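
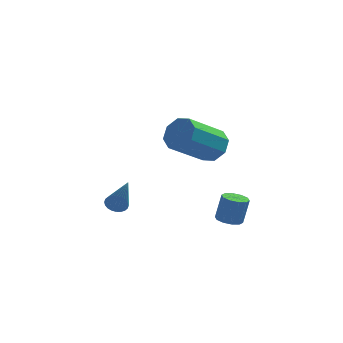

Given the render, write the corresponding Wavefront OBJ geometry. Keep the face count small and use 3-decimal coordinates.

v 1.672 1.798 1.648
v 2.075 2.096 2.297
v 0.73 1.199 3.542
v 0.328 0.902 2.892
v 1.627 2.485 2.093
v 0.282 1.588 3.338
v 1.206 2.472 1.629
v -0.139 1.576 2.873
v 1.057 2.064 1.175
v -0.287 1.168 2.42
v 1.27 1.501 0.998
v -0.075 0.604 2.243
v 1.718 1.112 1.202
v 0.373 0.215 2.447
v 2.139 1.124 1.667
v 0.794 0.228 2.911
v 2.287 1.532 2.12
v 0.943 0.636 3.365
v -2.234 3.607 -2.931
v -1.879 3.294 -3.147
v -1.726 3.033 -1.269
v -1.771 3.464 -3.121
v -1.734 3.656 -3.067
v -1.773 3.84 -2.991
v -1.882 3.989 -2.906
v -2.045 4.08 -2.825
v -2.236 4.098 -2.761
v -2.427 4.042 -2.722
v -2.589 3.919 -2.715
v -2.696 3.749 -2.741
v -2.733 3.558 -2.795
v -2.694 3.373 -2.871
v -2.585 3.225 -2.956
v -2.423 3.134 -3.036
v -2.232 3.116 -3.101
v -2.041 3.172 -3.14
v 2.349 1.875 -2.757
v 2.91 1.768 -2.861
v 3.171 2.018 -1.707
v 2.611 2.125 -1.603
v 2.85 2.116 -2.923
v 3.111 2.366 -1.768
v 2.599 2.372 -2.922
v 2.86 2.622 -1.767
v 2.252 2.438 -2.857
v 2.514 2.688 -1.703
v 1.943 2.289 -2.755
v 2.204 2.539 -1.6
v 1.789 1.982 -2.653
v 2.05 2.232 -1.499
v 1.849 1.634 -2.592
v 2.11 1.884 -1.437
v 2.1 1.378 -2.593
v 2.361 1.628 -1.438
v 2.446 1.312 -2.657
v 2.708 1.562 -1.503
v 2.756 1.461 -2.76
v 3.017 1.711 -1.605
f 2 1 5
f 2 5 3
f 3 5 6
f 3 6 4
f 5 1 7
f 5 7 6
f 6 7 8
f 6 8 4
f 7 1 9
f 7 9 8
f 8 9 10
f 8 10 4
f 9 1 11
f 9 11 10
f 10 11 12
f 10 12 4
f 11 1 13
f 11 13 12
f 12 13 14
f 12 14 4
f 13 1 15
f 13 15 14
f 14 15 16
f 14 16 4
f 15 1 17
f 15 17 16
f 16 17 18
f 16 18 4
f 17 1 2
f 17 2 18
f 18 2 3
f 18 3 4
f 20 19 22
f 20 22 21
f 22 19 23
f 22 23 21
f 23 19 24
f 23 24 21
f 24 19 25
f 24 25 21
f 25 19 26
f 25 26 21
f 26 19 27
f 26 27 21
f 27 19 28
f 27 28 21
f 28 19 29
f 28 29 21
f 29 19 30
f 29 30 21
f 30 19 31
f 30 31 21
f 31 19 32
f 31 32 21
f 32 19 33
f 32 33 21
f 33 19 34
f 33 34 21
f 34 19 35
f 34 35 21
f 35 19 36
f 35 36 21
f 36 19 20
f 36 20 21
f 38 37 41
f 38 41 39
f 39 41 42
f 39 42 40
f 41 37 43
f 41 43 42
f 42 43 44
f 42 44 40
f 43 37 45
f 43 45 44
f 44 45 46
f 44 46 40
f 45 37 47
f 45 47 46
f 46 47 48
f 46 48 40
f 47 37 49
f 47 49 48
f 48 49 50
f 48 50 40
f 49 37 51
f 49 51 50
f 50 51 52
f 50 52 40
f 51 37 53
f 51 53 52
f 52 53 54
f 52 54 40
f 53 37 55
f 53 55 54
f 54 55 56
f 54 56 40
f 55 37 57
f 55 57 56
f 56 57 58
f 56 58 40
f 57 37 38
f 57 38 58
f 58 38 39
f 58 39 40



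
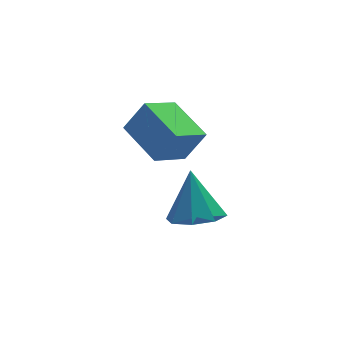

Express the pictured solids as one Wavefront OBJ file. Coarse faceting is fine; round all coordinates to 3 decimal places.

v -1.619 -0.361 -0.462
v -2.849 -0.869 0.312
v -2.057 1.298 -0.069
v -3.287 0.79 0.705
v -0.913 -0.43 0.615
v -2.143 -0.938 1.389
v -1.351 1.229 1.008
v -2.581 0.721 1.782
v -1.431 -0.939 -3.12
v -0.472 -0.71 -3.339
v -1.289 -0.001 -1.52
v -0.971 -0.182 -3.605
v -1.739 -0.098 -3.586
v -2.326 -0.507 -3.294
v -2.389 -1.169 -2.9
v -1.891 -1.697 -2.635
v -1.122 -1.781 -2.653
v -0.535 -1.372 -2.945
f 2 4 1
f 5 2 1
f 1 4 3
f 3 5 1
f 2 8 4
f 6 2 5
f 6 8 2
f 4 8 3
f 7 5 3
f 3 8 7
f 7 6 5
f 8 6 7
f 10 9 12
f 10 12 11
f 12 9 13
f 12 13 11
f 13 9 14
f 13 14 11
f 14 9 15
f 14 15 11
f 15 9 16
f 15 16 11
f 16 9 17
f 16 17 11
f 17 9 18
f 17 18 11
f 18 9 10
f 18 10 11



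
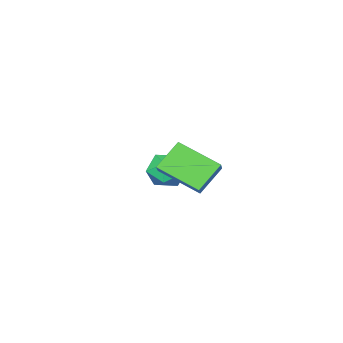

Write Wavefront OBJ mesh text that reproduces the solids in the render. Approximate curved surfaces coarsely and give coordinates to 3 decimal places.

v -0.358 -0.108 -2.886
v 0.014 -0.684 -3.373
v -1.494 -0.216 -3.627
v -1.122 -0.792 -4.114
v -1.313 -0.977 -3.317
v -0.611 -0.91 -2.858
v -0.869 0.01 -4.142
v -0.167 0.077 -3.683
v -0.301 -0.611 -4.149
v -0.576 -1.22 -3.639
v -0.904 0.32 -3.361
v -1.179 -0.289 -2.851
v 0.551 3.943 -1.022
v 1.178 2.547 -0.33
v 1.033 4.438 -0.461
v 1.66 3.041 0.231
v 1.5 3.959 -1.851
v 2.127 2.562 -1.159
v 1.982 4.453 -1.29
v 2.609 3.057 -0.598
f 1 12 6
f 1 6 2
f 1 2 8
f 1 8 11
f 1 11 12
f 2 6 10
f 6 12 5
f 12 11 3
f 11 8 7
f 8 2 9
f 4 10 5
f 4 5 3
f 4 3 7
f 4 7 9
f 4 9 10
f 5 10 6
f 3 5 12
f 7 3 11
f 9 7 8
f 10 9 2
f 14 16 13
f 17 14 13
f 13 16 15
f 15 17 13
f 14 20 16
f 18 14 17
f 18 20 14
f 16 20 15
f 19 17 15
f 15 20 19
f 19 18 17
f 20 18 19



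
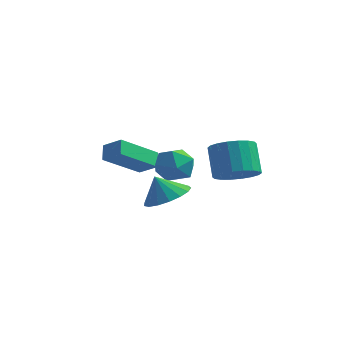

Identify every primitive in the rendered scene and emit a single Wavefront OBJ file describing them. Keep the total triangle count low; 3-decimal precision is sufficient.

v -3.832 1.087 -1.351
v -4.689 -0.563 -0.177
v -4.106 1.643 -0.77
v -4.963 -0.007 0.405
v -2.917 0.987 -0.825
v -3.774 -0.663 0.35
v -3.191 1.543 -0.243
v -4.048 -0.107 0.931
v 0.971 0.525 -0.406
v 1.586 1.309 -0.569
v 1.004 2.04 0.742
v 0.389 1.255 0.906
v 1.216 1.423 -0.797
v 0.633 2.153 0.514
v 0.797 1.359 -0.948
v 0.215 2.089 0.363
v 0.413 1.13 -0.991
v -0.17 1.86 0.32
v 0.139 0.781 -0.918
v -0.443 1.511 0.393
v 0.03 0.381 -0.743
v -0.552 1.111 0.568
v 0.108 0.01 -0.502
v -0.475 0.74 0.809
v 0.356 -0.26 -0.242
v -0.226 0.471 1.069
v 0.727 -0.373 -0.014
v 0.144 0.357 1.297
v 1.145 -0.309 0.137
v 0.563 0.421 1.448
v 1.53 -0.08 0.18
v 0.947 0.65 1.491
v 1.803 0.269 0.107
v 1.221 0.999 1.418
v 1.912 0.669 -0.068
v 1.33 1.399 1.243
v 1.835 1.04 -0.309
v 1.252 1.77 1.002
v -2.531 1.557 -0.673
v -2.009 1.469 0.174
v -2.031 0.091 -1.134
v -1.509 0.003 -0.287
v -2.507 -0.006 -0.262
v -2.817 0.9 0.024
v -1.223 0.66 -0.984
v -1.533 1.566 -0.698
v -1.201 0.914 -0.018
v -1.994 0.503 0.428
v -2.046 1.057 -1.388
v -2.839 0.646 -0.942
v -1.343 -1.182 -1.402
v -0.777 -2.076 -1.243
v -1.857 -1.318 -0.338
v -0.479 -1.707 -1.052
v -0.378 -1.217 -0.94
v -0.499 -0.719 -0.935
v -0.812 -0.328 -1.036
v -1.248 -0.131 -1.221
v -1.705 -0.176 -1.448
v -2.079 -0.451 -1.664
v -2.284 -0.893 -1.821
v -2.274 -1.402 -1.881
v -2.05 -1.86 -1.831
v -1.665 -2.163 -1.684
v -1.205 -2.241 -1.471
f 2 4 1
f 5 2 1
f 1 4 3
f 3 5 1
f 2 8 4
f 6 2 5
f 6 8 2
f 4 8 3
f 7 5 3
f 3 8 7
f 7 6 5
f 8 6 7
f 10 9 13
f 10 13 11
f 11 13 14
f 11 14 12
f 13 9 15
f 13 15 14
f 14 15 16
f 14 16 12
f 15 9 17
f 15 17 16
f 16 17 18
f 16 18 12
f 17 9 19
f 17 19 18
f 18 19 20
f 18 20 12
f 19 9 21
f 19 21 20
f 20 21 22
f 20 22 12
f 21 9 23
f 21 23 22
f 22 23 24
f 22 24 12
f 23 9 25
f 23 25 24
f 24 25 26
f 24 26 12
f 25 9 27
f 25 27 26
f 26 27 28
f 26 28 12
f 27 9 29
f 27 29 28
f 28 29 30
f 28 30 12
f 29 9 31
f 29 31 30
f 30 31 32
f 30 32 12
f 31 9 33
f 31 33 32
f 32 33 34
f 32 34 12
f 33 9 35
f 33 35 34
f 34 35 36
f 34 36 12
f 35 9 37
f 35 37 36
f 36 37 38
f 36 38 12
f 37 9 10
f 37 10 38
f 38 10 11
f 38 11 12
f 39 50 44
f 39 44 40
f 39 40 46
f 39 46 49
f 39 49 50
f 40 44 48
f 44 50 43
f 50 49 41
f 49 46 45
f 46 40 47
f 42 48 43
f 42 43 41
f 42 41 45
f 42 45 47
f 42 47 48
f 43 48 44
f 41 43 50
f 45 41 49
f 47 45 46
f 48 47 40
f 52 51 54
f 52 54 53
f 54 51 55
f 54 55 53
f 55 51 56
f 55 56 53
f 56 51 57
f 56 57 53
f 57 51 58
f 57 58 53
f 58 51 59
f 58 59 53
f 59 51 60
f 59 60 53
f 60 51 61
f 60 61 53
f 61 51 62
f 61 62 53
f 62 51 63
f 62 63 53
f 63 51 64
f 63 64 53
f 64 51 65
f 64 65 53
f 65 51 52
f 65 52 53



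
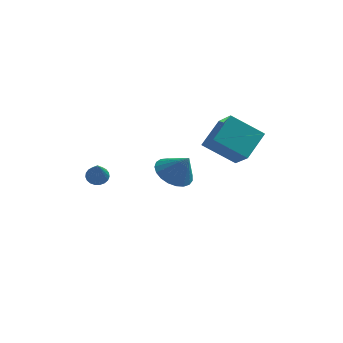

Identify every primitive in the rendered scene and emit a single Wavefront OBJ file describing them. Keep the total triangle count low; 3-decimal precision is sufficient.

v 0.86 2.896 -0.841
v 1.477 1.934 0.019
v 1.464 4.095 0.066
v 2.081 3.133 0.926
v 2.339 2.927 -1.866
v 2.956 1.965 -1.006
v 2.943 4.126 -0.959
v 3.56 3.164 -0.099
v -0.394 3.288 -2.845
v 0.125 2.654 -3.345
v 0.314 2.992 -1.735
v 0.336 2.989 -3.391
v 0.422 3.376 -3.343
v 0.366 3.747 -3.208
v 0.179 4.04 -3.011
v -0.107 4.202 -2.785
v -0.443 4.206 -2.569
v -0.771 4.051 -2.402
v -1.033 3.765 -2.31
v -1.185 3.396 -2.312
v -1.2 3.008 -2.405
v -1.076 2.668 -2.575
v -0.834 2.436 -2.791
v -0.516 2.351 -3.017
v -0.177 2.428 -3.213
v -3.012 -0.735 -1.075
v -2.676 -0.952 -1.375
v -2.708 -2.265 0.375
v -2.557 -0.823 -1.264
v -2.517 -0.679 -1.12
v -2.562 -0.544 -0.968
v -2.685 -0.442 -0.834
v -2.864 -0.391 -0.743
v -3.069 -0.399 -0.708
v -3.264 -0.465 -0.737
v -3.415 -0.578 -0.825
v -3.497 -0.718 -0.955
v -3.495 -0.86 -1.107
v -3.409 -0.981 -1.252
v -3.254 -1.059 -1.367
v -3.058 -1.082 -1.432
v -2.853 -1.044 -1.434
f 2 4 1
f 5 2 1
f 1 4 3
f 3 5 1
f 2 8 4
f 6 2 5
f 6 8 2
f 4 8 3
f 7 5 3
f 3 8 7
f 7 6 5
f 8 6 7
f 10 9 12
f 10 12 11
f 12 9 13
f 12 13 11
f 13 9 14
f 13 14 11
f 14 9 15
f 14 15 11
f 15 9 16
f 15 16 11
f 16 9 17
f 16 17 11
f 17 9 18
f 17 18 11
f 18 9 19
f 18 19 11
f 19 9 20
f 19 20 11
f 20 9 21
f 20 21 11
f 21 9 22
f 21 22 11
f 22 9 23
f 22 23 11
f 23 9 24
f 23 24 11
f 24 9 25
f 24 25 11
f 25 9 10
f 25 10 11
f 27 26 29
f 27 29 28
f 29 26 30
f 29 30 28
f 30 26 31
f 30 31 28
f 31 26 32
f 31 32 28
f 32 26 33
f 32 33 28
f 33 26 34
f 33 34 28
f 34 26 35
f 34 35 28
f 35 26 36
f 35 36 28
f 36 26 37
f 36 37 28
f 37 26 38
f 37 38 28
f 38 26 39
f 38 39 28
f 39 26 40
f 39 40 28
f 40 26 41
f 40 41 28
f 41 26 42
f 41 42 28
f 42 26 27
f 42 27 28



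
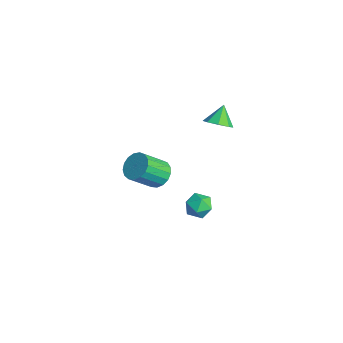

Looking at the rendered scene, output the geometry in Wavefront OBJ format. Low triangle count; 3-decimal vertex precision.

v -0.455 -0.61 2.176
v 0.023 -0.816 2.598
v -0.925 -0.13 2.944
v 0.133 -0.364 2.383
v -0.101 -0.056 2.046
v -0.543 -0.073 1.786
v -0.933 -0.404 1.755
v -1.043 -0.856 1.97
v -0.809 -1.164 2.307
v -0.367 -1.148 2.567
v -1.441 -0.952 -3.817
v -0.803 -0.734 -4.055
v -0.937 -1.846 -3.285
v -0.299 -1.628 -3.523
v -0.646 -1.245 -3.03
v -0.958 -0.692 -3.359
v -0.782 -1.888 -3.981
v -1.094 -1.335 -4.31
v -0.396 -1.313 -4.157
v -0.312 -0.915 -3.569
v -1.428 -1.665 -3.771
v -1.344 -1.267 -3.183
v -1.5 -2.946 -1.335
v -0.932 -3.238 -1.688
v -0.851 -4.325 -0.657
v -1.42 -4.034 -0.305
v -0.785 -3.014 -1.463
v -0.704 -4.102 -0.433
v -0.802 -2.775 -1.209
v -0.721 -3.862 -0.179
v -0.979 -2.575 -0.984
v -0.898 -3.662 0.046
v -1.276 -2.46 -0.839
v -1.195 -3.547 0.191
v -1.624 -2.456 -0.808
v -1.543 -3.543 0.222
v -1.944 -2.565 -0.898
v -1.863 -3.652 0.132
v -2.162 -2.761 -1.088
v -2.081 -3.848 -0.057
v -2.229 -3 -1.334
v -2.148 -4.087 -0.304
v -2.128 -3.226 -1.581
v -2.047 -4.313 -0.55
v -1.885 -3.388 -1.771
v -1.804 -4.475 -0.741
v -1.553 -3.449 -1.862
v -1.472 -4.536 -0.831
v -1.209 -3.395 -1.832
v -1.128 -4.482 -0.801
f 2 1 4
f 2 4 3
f 4 1 5
f 4 5 3
f 5 1 6
f 5 6 3
f 6 1 7
f 6 7 3
f 7 1 8
f 7 8 3
f 8 1 9
f 8 9 3
f 9 1 10
f 9 10 3
f 10 1 2
f 10 2 3
f 11 22 16
f 11 16 12
f 11 12 18
f 11 18 21
f 11 21 22
f 12 16 20
f 16 22 15
f 22 21 13
f 21 18 17
f 18 12 19
f 14 20 15
f 14 15 13
f 14 13 17
f 14 17 19
f 14 19 20
f 15 20 16
f 13 15 22
f 17 13 21
f 19 17 18
f 20 19 12
f 24 23 27
f 24 27 25
f 25 27 28
f 25 28 26
f 27 23 29
f 27 29 28
f 28 29 30
f 28 30 26
f 29 23 31
f 29 31 30
f 30 31 32
f 30 32 26
f 31 23 33
f 31 33 32
f 32 33 34
f 32 34 26
f 33 23 35
f 33 35 34
f 34 35 36
f 34 36 26
f 35 23 37
f 35 37 36
f 36 37 38
f 36 38 26
f 37 23 39
f 37 39 38
f 38 39 40
f 38 40 26
f 39 23 41
f 39 41 40
f 40 41 42
f 40 42 26
f 41 23 43
f 41 43 42
f 42 43 44
f 42 44 26
f 43 23 45
f 43 45 44
f 44 45 46
f 44 46 26
f 45 23 47
f 45 47 46
f 46 47 48
f 46 48 26
f 47 23 49
f 47 49 48
f 48 49 50
f 48 50 26
f 49 23 24
f 49 24 50
f 50 24 25
f 50 25 26



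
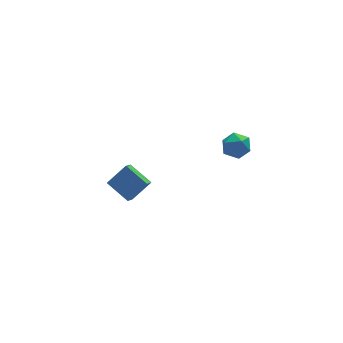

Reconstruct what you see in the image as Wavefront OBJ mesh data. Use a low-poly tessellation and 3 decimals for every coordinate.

v 1.863 -1.305 3.4
v 2.36 -1.49 4.012
v 2.34 -2.31 2.708
v 2.837 -2.495 3.32
v 2.039 -2.603 3.4
v 1.744 -1.982 3.828
v 2.956 -1.818 2.892
v 2.661 -1.197 3.32
v 3.036 -1.807 3.698
v 2.469 -2.292 4.012
v 2.231 -1.508 2.708
v 1.664 -1.993 3.022
v -1.84 2.406 -3.81
v -2.576 3.59 -3.156
v -1.418 2.963 -4.344
v -2.155 4.147 -3.691
v -0.765 2.533 -2.829
v -1.502 3.717 -2.176
v -0.344 3.09 -3.364
v -1.08 4.274 -2.71
f 1 12 6
f 1 6 2
f 1 2 8
f 1 8 11
f 1 11 12
f 2 6 10
f 6 12 5
f 12 11 3
f 11 8 7
f 8 2 9
f 4 10 5
f 4 5 3
f 4 3 7
f 4 7 9
f 4 9 10
f 5 10 6
f 3 5 12
f 7 3 11
f 9 7 8
f 10 9 2
f 14 16 13
f 17 14 13
f 13 16 15
f 15 17 13
f 14 20 16
f 18 14 17
f 18 20 14
f 16 20 15
f 19 17 15
f 15 20 19
f 19 18 17
f 20 18 19



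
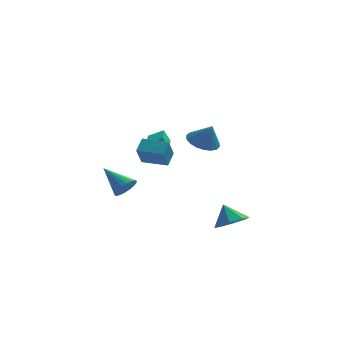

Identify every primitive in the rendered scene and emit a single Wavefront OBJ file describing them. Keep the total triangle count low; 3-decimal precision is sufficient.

v 1.02 0.536 0.032
v 1.973 0.43 -0.371
v 1.54 0.224 1.348
v 1.958 0.879 -0.258
v 1.757 1.259 -0.089
v 1.41 1.497 0.105
v 0.986 1.544 0.284
v 0.568 1.392 0.413
v 0.24 1.07 0.466
v 0.066 0.642 0.434
v 0.081 0.194 0.321
v 0.282 -0.187 0.152
v 0.629 -0.425 -0.042
v 1.053 -0.472 -0.221
v 1.471 -0.32 -0.35
v 1.799 0.002 -0.403
v -3.313 -2.807 -2.175
v -2.705 -2.494 -1.76
v -4.587 -1.753 -1.105
v -2.742 -2.265 -2.03
v -2.893 -2.143 -2.329
v -3.127 -2.153 -2.597
v -3.397 -2.293 -2.782
v -3.651 -2.534 -2.847
v -3.838 -2.829 -2.778
v -3.92 -3.12 -2.59
v -3.883 -3.349 -2.32
v -3.732 -3.471 -2.021
v -3.499 -3.461 -1.753
v -3.228 -3.321 -1.568
v -2.974 -3.08 -1.503
v -2.788 -2.785 -1.572
v 2.578 -3.785 -4.418
v 3.145 -4.407 -3.791
v 2.102 -3.115 -3.322
v 3.548 -3.75 -4.017
v 3.383 -3.113 -4.479
v 2.746 -2.869 -4.904
v 2.011 -3.162 -5.045
v 1.608 -3.82 -4.819
v 1.774 -4.457 -4.357
v 2.41 -4.7 -3.932
v -2.449 -1.69 -0.635
v -2.724 -2.451 0.592
v -2.134 -0.871 -0.057
v -2.41 -1.632 1.17
v -0.97 -2.248 -0.65
v -1.246 -3.009 0.577
v -0.656 -1.429 -0.072
v -0.931 -2.19 1.155
v -1.844 3.028 -2.097
v -2.238 3.105 -1.291
v -1.797 4.802 -2.244
v -2.191 4.879 -1.438
v -0.909 3.041 -1.642
v -1.303 3.118 -0.836
v -0.862 4.815 -1.789
v -1.256 4.892 -0.983
f 2 1 4
f 2 4 3
f 4 1 5
f 4 5 3
f 5 1 6
f 5 6 3
f 6 1 7
f 6 7 3
f 7 1 8
f 7 8 3
f 8 1 9
f 8 9 3
f 9 1 10
f 9 10 3
f 10 1 11
f 10 11 3
f 11 1 12
f 11 12 3
f 12 1 13
f 12 13 3
f 13 1 14
f 13 14 3
f 14 1 15
f 14 15 3
f 15 1 16
f 15 16 3
f 16 1 2
f 16 2 3
f 18 17 20
f 18 20 19
f 20 17 21
f 20 21 19
f 21 17 22
f 21 22 19
f 22 17 23
f 22 23 19
f 23 17 24
f 23 24 19
f 24 17 25
f 24 25 19
f 25 17 26
f 25 26 19
f 26 17 27
f 26 27 19
f 27 17 28
f 27 28 19
f 28 17 29
f 28 29 19
f 29 17 30
f 29 30 19
f 30 17 31
f 30 31 19
f 31 17 32
f 31 32 19
f 32 17 18
f 32 18 19
f 34 33 36
f 34 36 35
f 36 33 37
f 36 37 35
f 37 33 38
f 37 38 35
f 38 33 39
f 38 39 35
f 39 33 40
f 39 40 35
f 40 33 41
f 40 41 35
f 41 33 42
f 41 42 35
f 42 33 34
f 42 34 35
f 44 46 43
f 47 44 43
f 43 46 45
f 45 47 43
f 44 50 46
f 48 44 47
f 48 50 44
f 46 50 45
f 49 47 45
f 45 50 49
f 49 48 47
f 50 48 49
f 52 54 51
f 55 52 51
f 51 54 53
f 53 55 51
f 52 58 54
f 56 52 55
f 56 58 52
f 54 58 53
f 57 55 53
f 53 58 57
f 57 56 55
f 58 56 57



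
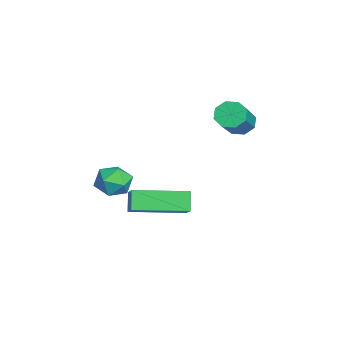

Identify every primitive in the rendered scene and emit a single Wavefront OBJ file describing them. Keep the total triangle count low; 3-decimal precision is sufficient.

v -3.207 -1.564 -3.309
v -2.778 -1.66 -2.654
v -4.022 -2.46 -2.906
v -3.593 -2.556 -2.251
v -3.999 -1.889 -2.362
v -3.495 -1.335 -2.611
v -3.305 -2.785 -2.949
v -2.801 -2.231 -3.198
v -2.838 -2.414 -2.432
v -3.267 -1.861 -2.069
v -3.533 -2.259 -3.491
v -3.962 -1.706 -3.128
v 0.498 -1.543 -1.084
v 1.34 -1.425 -0.486
v 0.351 0.453 -1.271
v 1.194 0.571 -0.673
v 0.986 -1.571 -1.767
v 1.829 -1.453 -1.169
v 0.84 0.425 -1.954
v 1.682 0.543 -1.356
v -3.099 2.505 0.408
v -2.696 2.657 -0.037
v -1.337 2.227 1.046
v -1.741 2.075 1.492
v -2.803 3.024 0.243
v -1.445 2.594 1.327
v -3.084 3.088 0.621
v -1.725 2.657 1.704
v -3.374 2.81 0.874
v -2.015 2.379 1.957
v -3.503 2.353 0.854
v -2.144 1.923 1.937
v -3.395 1.986 0.573
v -2.037 1.556 1.657
v -3.115 1.923 0.196
v -1.756 1.492 1.279
v -2.825 2.201 -0.057
v -1.466 1.77 1.026
f 1 12 6
f 1 6 2
f 1 2 8
f 1 8 11
f 1 11 12
f 2 6 10
f 6 12 5
f 12 11 3
f 11 8 7
f 8 2 9
f 4 10 5
f 4 5 3
f 4 3 7
f 4 7 9
f 4 9 10
f 5 10 6
f 3 5 12
f 7 3 11
f 9 7 8
f 10 9 2
f 14 16 13
f 17 14 13
f 13 16 15
f 15 17 13
f 14 20 16
f 18 14 17
f 18 20 14
f 16 20 15
f 19 17 15
f 15 20 19
f 19 18 17
f 20 18 19
f 22 21 25
f 22 25 23
f 23 25 26
f 23 26 24
f 25 21 27
f 25 27 26
f 26 27 28
f 26 28 24
f 27 21 29
f 27 29 28
f 28 29 30
f 28 30 24
f 29 21 31
f 29 31 30
f 30 31 32
f 30 32 24
f 31 21 33
f 31 33 32
f 32 33 34
f 32 34 24
f 33 21 35
f 33 35 34
f 34 35 36
f 34 36 24
f 35 21 37
f 35 37 36
f 36 37 38
f 36 38 24
f 37 21 22
f 37 22 38
f 38 22 23
f 38 23 24



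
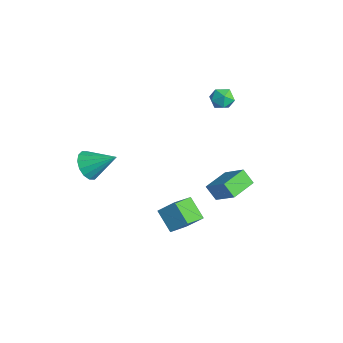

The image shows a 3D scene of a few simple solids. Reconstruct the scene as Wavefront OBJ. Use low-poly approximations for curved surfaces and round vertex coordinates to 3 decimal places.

v 3.587 -2.703 -1.557
v 2.36 -2.932 -0.638
v 2.862 -1.405 -2.201
v 1.635 -1.634 -1.281
v 4.145 -1.926 -0.619
v 2.918 -2.155 0.301
v 3.42 -0.628 -1.262
v 2.193 -0.857 -0.343
v -2.005 3.636 3.727
v -1.254 3.431 3.987
v -2.386 2.369 3.833
v -1.635 2.164 4.093
v -2.125 2.617 4.57
v -1.889 3.4 4.505
v -1.751 2.4 3.315
v -1.515 3.183 3.25
v -1.097 2.667 3.732
v -1.328 2.802 4.508
v -2.312 2.998 3.312
v -2.543 3.133 4.088
v -0.529 1.996 -3.995
v -1.148 1.629 -3.15
v -1.228 3.559 -3.828
v -1.847 3.191 -2.983
v 0.867 2.489 -2.757
v 0.248 2.121 -1.912
v 0.168 4.051 -2.59
v -0.451 3.684 -1.745
v -3.702 -4.613 -0.983
v -3.373 -4.147 -1.853
v -2.678 -3.267 0.123
v -3.834 -3.899 -1.728
v -4.259 -3.842 -1.404
v -4.536 -3.991 -0.967
v -4.589 -4.307 -0.534
v -4.404 -4.705 -0.221
v -4.031 -5.078 -0.113
v -3.57 -5.326 -0.238
v -3.144 -5.383 -0.562
v -2.868 -5.234 -1
v -2.815 -4.918 -1.432
v -3 -4.52 -1.745
f 2 4 1
f 5 2 1
f 1 4 3
f 3 5 1
f 2 8 4
f 6 2 5
f 6 8 2
f 4 8 3
f 7 5 3
f 3 8 7
f 7 6 5
f 8 6 7
f 9 20 14
f 9 14 10
f 9 10 16
f 9 16 19
f 9 19 20
f 10 14 18
f 14 20 13
f 20 19 11
f 19 16 15
f 16 10 17
f 12 18 13
f 12 13 11
f 12 11 15
f 12 15 17
f 12 17 18
f 13 18 14
f 11 13 20
f 15 11 19
f 17 15 16
f 18 17 10
f 22 24 21
f 25 22 21
f 21 24 23
f 23 25 21
f 22 28 24
f 26 22 25
f 26 28 22
f 24 28 23
f 27 25 23
f 23 28 27
f 27 26 25
f 28 26 27
f 30 29 32
f 30 32 31
f 32 29 33
f 32 33 31
f 33 29 34
f 33 34 31
f 34 29 35
f 34 35 31
f 35 29 36
f 35 36 31
f 36 29 37
f 36 37 31
f 37 29 38
f 37 38 31
f 38 29 39
f 38 39 31
f 39 29 40
f 39 40 31
f 40 29 41
f 40 41 31
f 41 29 42
f 41 42 31
f 42 29 30
f 42 30 31



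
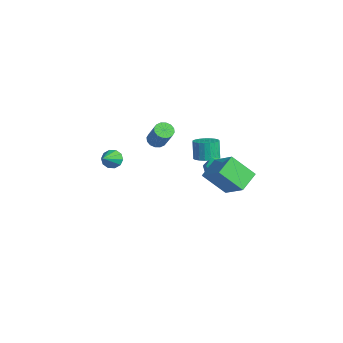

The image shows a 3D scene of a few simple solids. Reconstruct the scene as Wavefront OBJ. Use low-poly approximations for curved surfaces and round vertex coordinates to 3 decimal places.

v -2.316 -3.322 -1.541
v -1.712 -3.003 -1.826
v -1.304 -4.378 -0.579
v -1.828 -2.772 -1.449
v -2.131 -2.751 -1.107
v -2.505 -2.948 -0.931
v -2.806 -3.287 -0.987
v -2.92 -3.64 -1.255
v -2.803 -3.871 -1.632
v -2.5 -3.893 -1.974
v -2.126 -3.696 -2.151
v -1.825 -3.356 -2.094
v -4.427 0.741 -2.081
v -3.869 0.739 -2.486
v -2.735 0.777 -0.925
v -3.293 0.779 -0.519
v -3.946 1.084 -2.438
v -2.813 1.122 -0.877
v -4.153 1.337 -2.294
v -3.019 1.375 -0.733
v -4.433 1.431 -2.093
v -3.299 1.469 -0.532
v -4.711 1.34 -1.889
v -3.578 1.378 -0.327
v -4.914 1.088 -1.736
v -3.78 1.126 -0.174
v -4.985 0.743 -1.675
v -3.851 0.781 -0.114
v -4.907 0.398 -1.723
v -3.774 0.436 -0.162
v -4.701 0.145 -1.867
v -3.567 0.183 -0.306
v -4.421 0.051 -2.068
v -3.287 0.089 -0.507
v -4.142 0.142 -2.273
v -3.009 0.18 -0.711
v -3.94 0.394 -2.426
v -2.806 0.432 -0.864
v 2.365 1.618 -0.177
v 4.048 1.947 1.052
v 3.178 2.858 -1.622
v 4.861 3.187 -0.392
v 3.079 0.393 -0.828
v 4.762 0.722 0.402
v 3.892 1.633 -2.272
v 5.575 1.962 -1.043
v -1.816 3.743 -3.481
v -1.081 4.146 -2.976
v -0.839 2.614 -4.004
v -0.104 3.017 -3.499
v -0.842 2.583 -3.026
v -1.446 3.28 -2.703
v -0.474 3.48 -4.277
v -1.078 4.177 -3.954
v -0.252 3.983 -3.468
v -0.479 3.428 -2.695
v -1.441 3.332 -4.285
v -1.668 2.777 -3.512
v -2.034 3.219 -3.13
v -1.344 2.762 -2.833
v -1.815 2.923 -1.492
v -2.506 3.381 -1.79
v -1.216 3.105 -2.829
v -1.687 3.266 -1.488
v -1.229 3.467 -2.877
v -1.7 3.628 -1.537
v -1.381 3.787 -2.969
v -1.853 3.948 -1.629
v -1.647 4.008 -3.089
v -2.118 4.17 -1.748
v -1.979 4.093 -3.216
v -2.45 4.255 -1.876
v -2.321 4.027 -3.328
v -2.792 4.189 -1.988
v -2.614 3.822 -3.406
v -3.085 3.983 -2.066
v -2.806 3.512 -3.437
v -3.277 3.673 -2.096
v -2.865 3.151 -3.414
v -3.336 3.313 -2.073
v -2.78 2.803 -3.342
v -3.251 2.964 -2.002
v -2.566 2.526 -3.234
v -3.037 2.687 -1.893
v -2.261 2.369 -3.108
v -2.732 2.531 -1.767
v -1.916 2.36 -2.985
v -2.387 2.521 -1.645
v -1.592 2.498 -2.888
v -2.063 2.66 -1.547
f 2 1 4
f 2 4 3
f 4 1 5
f 4 5 3
f 5 1 6
f 5 6 3
f 6 1 7
f 6 7 3
f 7 1 8
f 7 8 3
f 8 1 9
f 8 9 3
f 9 1 10
f 9 10 3
f 10 1 11
f 10 11 3
f 11 1 12
f 11 12 3
f 12 1 2
f 12 2 3
f 14 13 17
f 14 17 15
f 15 17 18
f 15 18 16
f 17 13 19
f 17 19 18
f 18 19 20
f 18 20 16
f 19 13 21
f 19 21 20
f 20 21 22
f 20 22 16
f 21 13 23
f 21 23 22
f 22 23 24
f 22 24 16
f 23 13 25
f 23 25 24
f 24 25 26
f 24 26 16
f 25 13 27
f 25 27 26
f 26 27 28
f 26 28 16
f 27 13 29
f 27 29 28
f 28 29 30
f 28 30 16
f 29 13 31
f 29 31 30
f 30 31 32
f 30 32 16
f 31 13 33
f 31 33 32
f 32 33 34
f 32 34 16
f 33 13 35
f 33 35 34
f 34 35 36
f 34 36 16
f 35 13 37
f 35 37 36
f 36 37 38
f 36 38 16
f 37 13 14
f 37 14 38
f 38 14 15
f 38 15 16
f 40 42 39
f 43 40 39
f 39 42 41
f 41 43 39
f 40 46 42
f 44 40 43
f 44 46 40
f 42 46 41
f 45 43 41
f 41 46 45
f 45 44 43
f 46 44 45
f 47 58 52
f 47 52 48
f 47 48 54
f 47 54 57
f 47 57 58
f 48 52 56
f 52 58 51
f 58 57 49
f 57 54 53
f 54 48 55
f 50 56 51
f 50 51 49
f 50 49 53
f 50 53 55
f 50 55 56
f 51 56 52
f 49 51 58
f 53 49 57
f 55 53 54
f 56 55 48
f 60 59 63
f 60 63 61
f 61 63 64
f 61 64 62
f 63 59 65
f 63 65 64
f 64 65 66
f 64 66 62
f 65 59 67
f 65 67 66
f 66 67 68
f 66 68 62
f 67 59 69
f 67 69 68
f 68 69 70
f 68 70 62
f 69 59 71
f 69 71 70
f 70 71 72
f 70 72 62
f 71 59 73
f 71 73 72
f 72 73 74
f 72 74 62
f 73 59 75
f 73 75 74
f 74 75 76
f 74 76 62
f 75 59 77
f 75 77 76
f 76 77 78
f 76 78 62
f 77 59 79
f 77 79 78
f 78 79 80
f 78 80 62
f 79 59 81
f 79 81 80
f 80 81 82
f 80 82 62
f 81 59 83
f 81 83 82
f 82 83 84
f 82 84 62
f 83 59 85
f 83 85 84
f 84 85 86
f 84 86 62
f 85 59 87
f 85 87 86
f 86 87 88
f 86 88 62
f 87 59 89
f 87 89 88
f 88 89 90
f 88 90 62
f 89 59 60
f 89 60 90
f 90 60 61
f 90 61 62



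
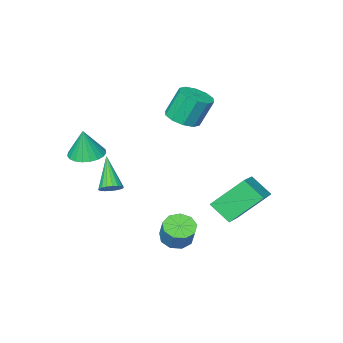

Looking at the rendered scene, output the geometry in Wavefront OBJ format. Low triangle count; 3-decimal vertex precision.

v 1.452 -3.182 1.698
v 2.33 -3.257 1.576
v 1.668 -3.138 3.222
v 2.283 -2.89 1.571
v 2.092 -2.574 1.589
v 1.79 -2.363 1.626
v 1.43 -2.293 1.675
v 1.074 -2.377 1.728
v 0.783 -2.601 1.776
v 0.607 -2.925 1.81
v 0.578 -3.294 1.825
v 0.7 -3.643 1.818
v 0.952 -3.913 1.79
v 1.29 -4.056 1.747
v 1.656 -4.049 1.694
v 1.987 -3.891 1.643
v 2.226 -3.611 1.601
v -3.894 1.109 -2.351
v -3.527 0.135 -1.507
v -5.207 1.915 -0.852
v -4.84 0.942 -0.007
v -2.72 2.018 -1.813
v -2.353 1.045 -0.968
v -4.033 2.825 -0.313
v -3.666 1.851 0.531
v -3.384 -2.458 2.839
v -2.872 -1.719 2.851
v -3.423 -1.362 4.354
v -3.936 -2.102 4.341
v -3.366 -1.581 2.637
v -3.918 -1.225 4.14
v -3.868 -1.779 2.5
v -4.42 -1.423 4.002
v -4.184 -2.236 2.492
v -4.736 -1.88 3.995
v -4.195 -2.778 2.617
v -4.747 -2.422 4.119
v -3.897 -3.198 2.826
v -4.448 -2.841 4.329
v -3.402 -3.335 3.04
v -3.954 -2.979 4.543
v -2.9 -3.137 3.178
v -3.452 -2.781 4.68
v -2.584 -2.68 3.185
v -3.136 -2.324 4.688
v -2.573 -2.138 3.061
v -3.125 -1.782 4.563
v 0.395 2.277 -1.52
v 0.993 2.623 -1.859
v 1.244 3.209 -0.819
v 0.645 2.863 -0.48
v 0.559 2.914 -1.919
v 0.809 3.501 -0.879
v 0.048 2.908 -1.792
v 0.298 3.494 -0.752
v -0.301 2.606 -1.538
v -0.051 3.192 -0.498
v -0.324 2.15 -1.276
v -0.074 2.737 -0.235
v -0.011 1.753 -1.127
v 0.239 2.34 -0.087
v 0.492 1.602 -1.163
v 0.742 2.188 -0.123
v 0.95 1.766 -1.365
v 1.2 2.352 -0.325
v 1.148 2.169 -1.64
v 1.398 2.756 -0.6
v 1.001 -1.922 -0.181
v 1.299 -2.357 -0.423
v 0.439 -3.098 1.241
v 1.473 -2.249 -0.265
v 1.553 -2.076 -0.091
v 1.524 -1.873 0.066
v 1.391 -1.679 0.173
v 1.181 -1.534 0.211
v 0.936 -1.465 0.17
v 0.703 -1.487 0.06
v 0.53 -1.595 -0.097
v 0.45 -1.767 -0.272
v 0.479 -1.97 -0.428
v 0.611 -2.164 -0.536
v 0.821 -2.31 -0.573
v 1.067 -2.378 -0.533
f 2 1 4
f 2 4 3
f 4 1 5
f 4 5 3
f 5 1 6
f 5 6 3
f 6 1 7
f 6 7 3
f 7 1 8
f 7 8 3
f 8 1 9
f 8 9 3
f 9 1 10
f 9 10 3
f 10 1 11
f 10 11 3
f 11 1 12
f 11 12 3
f 12 1 13
f 12 13 3
f 13 1 14
f 13 14 3
f 14 1 15
f 14 15 3
f 15 1 16
f 15 16 3
f 16 1 17
f 16 17 3
f 17 1 2
f 17 2 3
f 19 21 18
f 22 19 18
f 18 21 20
f 20 22 18
f 19 25 21
f 23 19 22
f 23 25 19
f 21 25 20
f 24 22 20
f 20 25 24
f 24 23 22
f 25 23 24
f 27 26 30
f 27 30 28
f 28 30 31
f 28 31 29
f 30 26 32
f 30 32 31
f 31 32 33
f 31 33 29
f 32 26 34
f 32 34 33
f 33 34 35
f 33 35 29
f 34 26 36
f 34 36 35
f 35 36 37
f 35 37 29
f 36 26 38
f 36 38 37
f 37 38 39
f 37 39 29
f 38 26 40
f 38 40 39
f 39 40 41
f 39 41 29
f 40 26 42
f 40 42 41
f 41 42 43
f 41 43 29
f 42 26 44
f 42 44 43
f 43 44 45
f 43 45 29
f 44 26 46
f 44 46 45
f 45 46 47
f 45 47 29
f 46 26 27
f 46 27 47
f 47 27 28
f 47 28 29
f 49 48 52
f 49 52 50
f 50 52 53
f 50 53 51
f 52 48 54
f 52 54 53
f 53 54 55
f 53 55 51
f 54 48 56
f 54 56 55
f 55 56 57
f 55 57 51
f 56 48 58
f 56 58 57
f 57 58 59
f 57 59 51
f 58 48 60
f 58 60 59
f 59 60 61
f 59 61 51
f 60 48 62
f 60 62 61
f 61 62 63
f 61 63 51
f 62 48 64
f 62 64 63
f 63 64 65
f 63 65 51
f 64 48 66
f 64 66 65
f 65 66 67
f 65 67 51
f 66 48 49
f 66 49 67
f 67 49 50
f 67 50 51
f 69 68 71
f 69 71 70
f 71 68 72
f 71 72 70
f 72 68 73
f 72 73 70
f 73 68 74
f 73 74 70
f 74 68 75
f 74 75 70
f 75 68 76
f 75 76 70
f 76 68 77
f 76 77 70
f 77 68 78
f 77 78 70
f 78 68 79
f 78 79 70
f 79 68 80
f 79 80 70
f 80 68 81
f 80 81 70
f 81 68 82
f 81 82 70
f 82 68 83
f 82 83 70
f 83 68 69
f 83 69 70



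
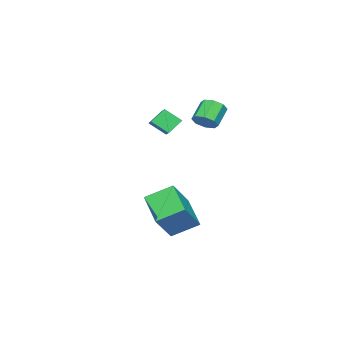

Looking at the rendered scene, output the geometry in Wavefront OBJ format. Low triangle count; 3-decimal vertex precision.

v 2.367 1.257 -3.987
v 1.681 2.464 -3.233
v 3.557 2.525 -4.933
v 2.872 3.732 -4.179
v 3.628 1.108 -2.601
v 2.943 2.315 -1.847
v 4.819 2.376 -3.547
v 4.133 3.583 -2.793
v 1.795 0.365 1.596
v 1.153 0.745 2.278
v 1.556 1.191 0.911
v 0.914 1.571 1.592
v 2.566 0.929 2.008
v 1.924 1.309 2.689
v 2.327 1.755 1.322
v 1.685 2.135 2.004
v 0.844 2.921 1.772
v 1.287 3.129 2.259
v 0.358 3.146 3.095
v -0.084 2.939 2.608
v 1.064 3.533 2.003
v 0.135 3.551 2.839
v 0.713 3.579 1.612
v -0.216 3.597 2.448
v 0.438 3.24 1.314
v -0.491 3.258 2.15
v 0.402 2.714 1.285
v -0.527 2.731 2.121
v 0.625 2.309 1.541
v -0.304 2.327 2.377
v 0.976 2.263 1.932
v 0.047 2.281 2.768
v 1.251 2.602 2.23
v 0.322 2.62 3.066
f 2 4 1
f 5 2 1
f 1 4 3
f 3 5 1
f 2 8 4
f 6 2 5
f 6 8 2
f 4 8 3
f 7 5 3
f 3 8 7
f 7 6 5
f 8 6 7
f 10 12 9
f 13 10 9
f 9 12 11
f 11 13 9
f 10 16 12
f 14 10 13
f 14 16 10
f 12 16 11
f 15 13 11
f 11 16 15
f 15 14 13
f 16 14 15
f 18 17 21
f 18 21 19
f 19 21 22
f 19 22 20
f 21 17 23
f 21 23 22
f 22 23 24
f 22 24 20
f 23 17 25
f 23 25 24
f 24 25 26
f 24 26 20
f 25 17 27
f 25 27 26
f 26 27 28
f 26 28 20
f 27 17 29
f 27 29 28
f 28 29 30
f 28 30 20
f 29 17 31
f 29 31 30
f 30 31 32
f 30 32 20
f 31 17 33
f 31 33 32
f 32 33 34
f 32 34 20
f 33 17 18
f 33 18 34
f 34 18 19
f 34 19 20



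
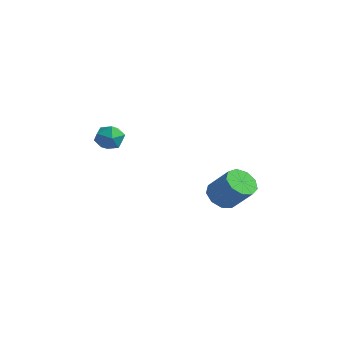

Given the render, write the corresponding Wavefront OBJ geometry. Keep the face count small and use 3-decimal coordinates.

v -4.13 -0.711 3.459
v -3.615 -0.437 4.122
v -3.325 -1.883 3.318
v -2.81 -1.609 3.981
v -3.64 -1.866 4.143
v -4.137 -1.141 4.23
v -2.803 -1.179 3.21
v -3.3 -0.454 3.297
v -2.795 -0.726 3.969
v -3.312 -1.151 4.545
v -3.628 -1.169 2.895
v -4.145 -1.594 3.471
v 2.262 0.927 0.76
v 2.811 0.337 0.296
v 4.027 0.462 1.576
v 3.478 1.053 2.04
v 2.936 0.935 0.119
v 4.152 1.06 1.399
v 2.746 1.53 0.242
v 3.962 1.655 1.522
v 2.329 1.842 0.607
v 3.545 1.967 1.887
v 1.881 1.727 1.044
v 3.097 1.852 2.324
v 1.611 1.238 1.348
v 2.828 1.363 2.628
v 1.646 0.603 1.377
v 2.862 0.728 2.657
v 1.969 0.12 1.117
v 3.185 0.245 2.397
v 2.429 0.015 0.69
v 3.645 0.14 1.97
f 1 12 6
f 1 6 2
f 1 2 8
f 1 8 11
f 1 11 12
f 2 6 10
f 6 12 5
f 12 11 3
f 11 8 7
f 8 2 9
f 4 10 5
f 4 5 3
f 4 3 7
f 4 7 9
f 4 9 10
f 5 10 6
f 3 5 12
f 7 3 11
f 9 7 8
f 10 9 2
f 14 13 17
f 14 17 15
f 15 17 18
f 15 18 16
f 17 13 19
f 17 19 18
f 18 19 20
f 18 20 16
f 19 13 21
f 19 21 20
f 20 21 22
f 20 22 16
f 21 13 23
f 21 23 22
f 22 23 24
f 22 24 16
f 23 13 25
f 23 25 24
f 24 25 26
f 24 26 16
f 25 13 27
f 25 27 26
f 26 27 28
f 26 28 16
f 27 13 29
f 27 29 28
f 28 29 30
f 28 30 16
f 29 13 31
f 29 31 30
f 30 31 32
f 30 32 16
f 31 13 14
f 31 14 32
f 32 14 15
f 32 15 16



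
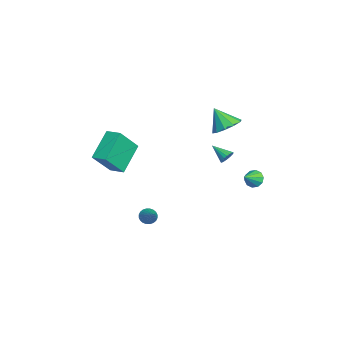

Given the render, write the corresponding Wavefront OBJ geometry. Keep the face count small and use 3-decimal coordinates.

v -0.763 2.44 -1.192
v -0.337 2.236 -0.999
v -1.437 1.62 -0.568
v -0.39 2.396 -0.847
v -0.517 2.564 -0.762
v -0.693 2.708 -0.763
v -0.883 2.798 -0.849
v -1.049 2.818 -1.002
v -1.158 2.763 -1.193
v -1.189 2.643 -1.384
v -1.136 2.484 -1.536
v -1.009 2.316 -1.621
v -0.834 2.172 -1.62
v -0.644 2.081 -1.534
v -0.478 2.062 -1.381
v -0.369 2.117 -1.19
v 1.728 3.747 -1.505
v 2.038 3.617 -2.026
v 2.452 3.113 -0.915
v 2.191 3.933 -1.874
v 2.167 4.179 -1.58
v 1.975 4.26 -1.259
v 1.689 4.145 -1.031
v 1.418 3.878 -0.985
v 1.265 3.562 -1.137
v 1.289 3.316 -1.431
v 1.48 3.235 -1.752
v 1.767 3.35 -1.98
v -0.688 -4.24 -1.988
v 0.137 -5.271 -0.419
v -2.103 -3.37 -0.671
v -1.278 -4.4 0.897
v -0.062 -3.48 -1.817
v 0.763 -4.51 -0.249
v -1.477 -2.609 -0.501
v -0.652 -3.64 1.068
v 1.84 -2.185 -4.329
v 2.164 -2.493 -4.649
v 3 -1.855 -3.471
v 2.18 -2.302 -4.745
v 2.145 -2.093 -4.777
v 2.063 -1.898 -4.741
v 1.947 -1.746 -4.643
v 1.815 -1.662 -4.496
v 1.686 -1.657 -4.324
v 1.581 -1.733 -4.153
v 1.516 -1.877 -4.009
v 1.499 -2.068 -3.913
v 1.535 -2.277 -3.88
v 1.617 -2.473 -3.916
v 1.733 -2.624 -4.015
v 1.865 -2.708 -4.161
v 1.993 -2.713 -4.333
v 2.098 -2.638 -4.504
v -2.648 2.564 0.304
v -1.888 2.921 0.808
v -3.152 1.836 1.576
v -2.345 3.316 0.854
v -2.918 3.424 0.689
v -3.388 3.203 0.377
v -3.575 2.738 0.037
v -3.409 2.207 -0.201
v -2.952 1.812 -0.246
v -2.379 1.704 -0.082
v -1.909 1.924 0.23
v -1.722 2.389 0.57
f 2 1 4
f 2 4 3
f 4 1 5
f 4 5 3
f 5 1 6
f 5 6 3
f 6 1 7
f 6 7 3
f 7 1 8
f 7 8 3
f 8 1 9
f 8 9 3
f 9 1 10
f 9 10 3
f 10 1 11
f 10 11 3
f 11 1 12
f 11 12 3
f 12 1 13
f 12 13 3
f 13 1 14
f 13 14 3
f 14 1 15
f 14 15 3
f 15 1 16
f 15 16 3
f 16 1 2
f 16 2 3
f 18 17 20
f 18 20 19
f 20 17 21
f 20 21 19
f 21 17 22
f 21 22 19
f 22 17 23
f 22 23 19
f 23 17 24
f 23 24 19
f 24 17 25
f 24 25 19
f 25 17 26
f 25 26 19
f 26 17 27
f 26 27 19
f 27 17 28
f 27 28 19
f 28 17 18
f 28 18 19
f 30 32 29
f 33 30 29
f 29 32 31
f 31 33 29
f 30 36 32
f 34 30 33
f 34 36 30
f 32 36 31
f 35 33 31
f 31 36 35
f 35 34 33
f 36 34 35
f 38 37 40
f 38 40 39
f 40 37 41
f 40 41 39
f 41 37 42
f 41 42 39
f 42 37 43
f 42 43 39
f 43 37 44
f 43 44 39
f 44 37 45
f 44 45 39
f 45 37 46
f 45 46 39
f 46 37 47
f 46 47 39
f 47 37 48
f 47 48 39
f 48 37 49
f 48 49 39
f 49 37 50
f 49 50 39
f 50 37 51
f 50 51 39
f 51 37 52
f 51 52 39
f 52 37 53
f 52 53 39
f 53 37 54
f 53 54 39
f 54 37 38
f 54 38 39
f 56 55 58
f 56 58 57
f 58 55 59
f 58 59 57
f 59 55 60
f 59 60 57
f 60 55 61
f 60 61 57
f 61 55 62
f 61 62 57
f 62 55 63
f 62 63 57
f 63 55 64
f 63 64 57
f 64 55 65
f 64 65 57
f 65 55 66
f 65 66 57
f 66 55 56
f 66 56 57



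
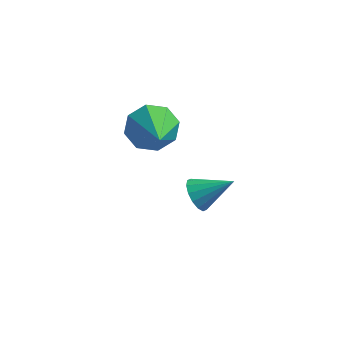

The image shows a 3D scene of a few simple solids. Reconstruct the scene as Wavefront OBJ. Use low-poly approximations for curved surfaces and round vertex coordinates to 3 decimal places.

v -1.631 -0.432 0.199
v -0.812 0.017 0.307
v -0.869 -2.088 1.321
v -1.277 0.162 0.836
v -1.95 -0.041 0.992
v -2.435 -0.473 0.684
v -2.449 -0.881 0.091
v -1.984 -1.026 -0.438
v -1.312 -0.823 -0.594
v -0.826 -0.391 -0.285
v -0.199 0.031 -3.647
v 0.14 0.165 -4.233
v 0.999 0.389 -2.873
v -0.013 0.475 -4.141
v -0.215 0.666 -3.917
v -0.412 0.686 -3.62
v -0.553 0.531 -3.33
v -0.599 0.242 -3.126
v -0.537 -0.104 -3.061
v -0.385 -0.413 -3.153
v -0.183 -0.604 -3.377
v 0.015 -0.625 -3.674
v 0.155 -0.47 -3.963
v 0.201 -0.181 -4.168
f 2 1 4
f 2 4 3
f 4 1 5
f 4 5 3
f 5 1 6
f 5 6 3
f 6 1 7
f 6 7 3
f 7 1 8
f 7 8 3
f 8 1 9
f 8 9 3
f 9 1 10
f 9 10 3
f 10 1 2
f 10 2 3
f 12 11 14
f 12 14 13
f 14 11 15
f 14 15 13
f 15 11 16
f 15 16 13
f 16 11 17
f 16 17 13
f 17 11 18
f 17 18 13
f 18 11 19
f 18 19 13
f 19 11 20
f 19 20 13
f 20 11 21
f 20 21 13
f 21 11 22
f 21 22 13
f 22 11 23
f 22 23 13
f 23 11 24
f 23 24 13
f 24 11 12
f 24 12 13



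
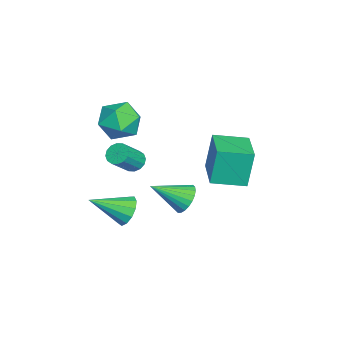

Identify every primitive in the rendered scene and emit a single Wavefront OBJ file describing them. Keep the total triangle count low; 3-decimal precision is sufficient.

v -2.173 -2.598 -1.662
v -1.632 -2.506 -2.064
v -0.647 -3.21 -0.899
v -1.187 -3.302 -0.498
v -1.652 -2.213 -1.87
v -0.667 -2.917 -0.705
v -1.812 -2.023 -1.62
v -0.827 -2.727 -0.455
v -2.068 -1.988 -1.382
v -1.083 -2.691 -0.217
v -2.353 -2.116 -1.218
v -1.368 -2.819 -0.054
v -2.589 -2.373 -1.174
v -1.604 -3.077 -0.009
v -2.713 -2.69 -1.261
v -1.728 -3.394 -0.096
v -2.693 -2.983 -1.455
v -1.708 -3.687 -0.29
v -2.533 -3.173 -1.705
v -1.548 -3.877 -0.54
v -2.277 -3.209 -1.943
v -1.292 -3.912 -0.778
v -1.992 -3.081 -2.106
v -1.007 -3.784 -0.942
v -1.756 -2.823 -2.151
v -0.771 -3.527 -0.986
v -0.193 1.165 -0.407
v -0.477 1.474 1.661
v -0.501 2.933 -0.713
v -0.785 3.241 1.355
v 1.945 1.579 -0.175
v 1.661 1.887 1.893
v 1.637 3.346 -0.481
v 1.353 3.655 1.587
v -0.669 -3.153 2.986
v -0.122 -2.607 3.956
v 1.102 -3.253 2.044
v 1.649 -2.707 3.014
v 1.205 -3.861 3.121
v 0.111 -3.799 3.703
v 0.869 -2.061 2.297
v -0.225 -1.999 2.879
v 0.828 -1.932 3.53
v 1.036 -3.044 4.04
v -0.056 -2.816 1.96
v 0.152 -3.928 2.47
v 3.165 -2.252 -1.596
v 4.03 -2.154 -1.861
v 3.675 -4.008 -0.584
v 3.988 -1.908 -1.413
v 3.684 -1.771 -1.023
v 3.216 -1.787 -0.815
v 2.731 -1.951 -0.855
v 2.385 -2.21 -1.13
v 2.286 -2.482 -1.553
v 2.466 -2.682 -1.989
v 2.868 -2.745 -2.301
v 3.365 -2.651 -2.389
v 3.798 -2.431 -2.225
v -0.708 0.15 -3.29
v -0.175 -0.17 -3.982
v -0.312 -1.57 -2.19
v 0.068 0.013 -3.784
v 0.193 0.216 -3.511
v 0.181 0.41 -3.204
v 0.033 0.564 -2.911
v -0.227 0.655 -2.675
v -0.56 0.669 -2.533
v -0.916 0.604 -2.506
v -1.241 0.47 -2.598
v -1.484 0.287 -2.796
v -1.609 0.084 -3.069
v -1.597 -0.11 -3.376
v -1.45 -0.264 -3.67
v -1.189 -0.355 -3.906
v -0.856 -0.369 -4.048
v -0.5 -0.304 -4.075
f 2 1 5
f 2 5 3
f 3 5 6
f 3 6 4
f 5 1 7
f 5 7 6
f 6 7 8
f 6 8 4
f 7 1 9
f 7 9 8
f 8 9 10
f 8 10 4
f 9 1 11
f 9 11 10
f 10 11 12
f 10 12 4
f 11 1 13
f 11 13 12
f 12 13 14
f 12 14 4
f 13 1 15
f 13 15 14
f 14 15 16
f 14 16 4
f 15 1 17
f 15 17 16
f 16 17 18
f 16 18 4
f 17 1 19
f 17 19 18
f 18 19 20
f 18 20 4
f 19 1 21
f 19 21 20
f 20 21 22
f 20 22 4
f 21 1 23
f 21 23 22
f 22 23 24
f 22 24 4
f 23 1 25
f 23 25 24
f 24 25 26
f 24 26 4
f 25 1 2
f 25 2 26
f 26 2 3
f 26 3 4
f 28 30 27
f 31 28 27
f 27 30 29
f 29 31 27
f 28 34 30
f 32 28 31
f 32 34 28
f 30 34 29
f 33 31 29
f 29 34 33
f 33 32 31
f 34 32 33
f 35 46 40
f 35 40 36
f 35 36 42
f 35 42 45
f 35 45 46
f 36 40 44
f 40 46 39
f 46 45 37
f 45 42 41
f 42 36 43
f 38 44 39
f 38 39 37
f 38 37 41
f 38 41 43
f 38 43 44
f 39 44 40
f 37 39 46
f 41 37 45
f 43 41 42
f 44 43 36
f 48 47 50
f 48 50 49
f 50 47 51
f 50 51 49
f 51 47 52
f 51 52 49
f 52 47 53
f 52 53 49
f 53 47 54
f 53 54 49
f 54 47 55
f 54 55 49
f 55 47 56
f 55 56 49
f 56 47 57
f 56 57 49
f 57 47 58
f 57 58 49
f 58 47 59
f 58 59 49
f 59 47 48
f 59 48 49
f 61 60 63
f 61 63 62
f 63 60 64
f 63 64 62
f 64 60 65
f 64 65 62
f 65 60 66
f 65 66 62
f 66 60 67
f 66 67 62
f 67 60 68
f 67 68 62
f 68 60 69
f 68 69 62
f 69 60 70
f 69 70 62
f 70 60 71
f 70 71 62
f 71 60 72
f 71 72 62
f 72 60 73
f 72 73 62
f 73 60 74
f 73 74 62
f 74 60 75
f 74 75 62
f 75 60 76
f 75 76 62
f 76 60 77
f 76 77 62
f 77 60 61
f 77 61 62



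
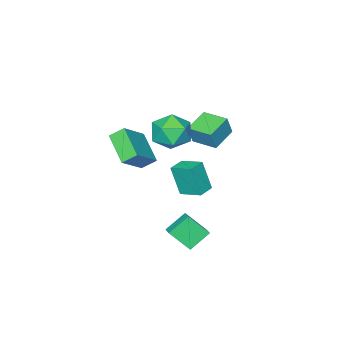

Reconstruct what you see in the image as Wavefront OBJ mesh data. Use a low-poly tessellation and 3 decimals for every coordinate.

v -2.761 -1.644 -3.305
v -2.639 -2.274 -1.474
v -3.022 -0.301 -2.826
v -2.9 -0.931 -0.995
v -1.76 -1.449 -3.305
v -1.638 -2.079 -1.474
v -2.021 -0.106 -2.826
v -1.899 -0.736 -0.995
v -1.659 -4.231 0.185
v -0.061 -4.01 1.498
v -1.062 -2.539 -0.826
v 0.536 -2.318 0.487
v -1.076 -4.802 -0.427
v 0.522 -4.581 0.886
v -0.479 -3.11 -1.438
v 1.119 -2.889 -0.125
v 1.995 3.068 -3.028
v 0.887 3.328 -2.179
v 2.394 3.737 -2.713
v 1.285 3.997 -1.864
v 2.635 2.163 -1.916
v 1.526 2.423 -1.067
v 3.033 2.832 -1.601
v 1.925 3.092 -0.752
v -3.737 -1.302 1.409
v -3.35 -1.306 2.598
v -3.999 0.202 1.5
v -3.611 0.198 2.688
v -2.269 -1.018 0.932
v -1.881 -1.022 2.12
v -2.53 0.486 1.022
v -2.143 0.482 2.211
v -0.956 -0.209 2.933
v -0.145 -0.275 1.982
v -1.595 -2.085 2.518
v -0.784 -2.151 1.567
v -0.366 -2.137 2.746
v 0.029 -0.978 3.003
v -1.769 -1.382 1.497
v -1.374 -0.223 1.754
v -0.648 -1 1.095
v 0.22 -1.466 1.867
v -1.96 -0.894 2.633
v -1.092 -1.36 3.405
f 2 4 1
f 5 2 1
f 1 4 3
f 3 5 1
f 2 8 4
f 6 2 5
f 6 8 2
f 4 8 3
f 7 5 3
f 3 8 7
f 7 6 5
f 8 6 7
f 10 12 9
f 13 10 9
f 9 12 11
f 11 13 9
f 10 16 12
f 14 10 13
f 14 16 10
f 12 16 11
f 15 13 11
f 11 16 15
f 15 14 13
f 16 14 15
f 18 20 17
f 21 18 17
f 17 20 19
f 19 21 17
f 18 24 20
f 22 18 21
f 22 24 18
f 20 24 19
f 23 21 19
f 19 24 23
f 23 22 21
f 24 22 23
f 26 28 25
f 29 26 25
f 25 28 27
f 27 29 25
f 26 32 28
f 30 26 29
f 30 32 26
f 28 32 27
f 31 29 27
f 27 32 31
f 31 30 29
f 32 30 31
f 33 44 38
f 33 38 34
f 33 34 40
f 33 40 43
f 33 43 44
f 34 38 42
f 38 44 37
f 44 43 35
f 43 40 39
f 40 34 41
f 36 42 37
f 36 37 35
f 36 35 39
f 36 39 41
f 36 41 42
f 37 42 38
f 35 37 44
f 39 35 43
f 41 39 40
f 42 41 34



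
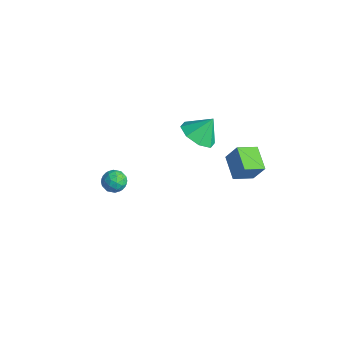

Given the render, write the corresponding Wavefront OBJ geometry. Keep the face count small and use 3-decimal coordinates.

v -3.521 2.655 -3.133
v -2.985 3.278 -3.703
v -3.299 3.405 -2.107
v -3.726 3.466 -3.681
v -4.347 3.179 -3.338
v -4.484 2.585 -2.875
v -4.056 2.033 -2.563
v -3.315 1.844 -2.585
v -2.694 2.131 -2.928
v -2.557 2.725 -3.392
v -1.829 3.061 -3.699
v -1.326 3.345 -2.67
v -1.609 4.097 -4.093
v -1.107 4.382 -3.064
v -0.653 2.638 -4.156
v -0.151 2.923 -3.127
v -0.434 3.675 -4.55
v 0.069 3.959 -3.521
v -2.781 -2.312 -2.395
v -2.288 -2.462 -2.013
v -2.552 -3.118 -3.007
v -2.059 -3.268 -2.625
v -2.66 -3.343 -2.416
v -2.802 -2.845 -2.038
v -2.038 -2.735 -2.982
v -2.18 -2.237 -2.604
v -1.829 -2.723 -2.376
v -2.213 -3.098 -2.026
v -2.627 -2.482 -2.994
v -3.011 -2.857 -2.644
v -2.555 -2.316 -2.15
v -2.285 -3.264 -2.87
v -2.639 -3.308 -2.747
v -2.349 -3.396 -2.522
v -2.857 -2.541 -2.165
v -2.567 -2.629 -1.94
v -2.786 -3.147 -2.177
v -2.273 -2.951 -3.08
v -1.983 -3.039 -2.855
v -2.491 -2.184 -2.498
v -2.201 -2.272 -2.273
v -2.054 -2.433 -2.843
v -1.995 -2.558 -2.139
v -1.86 -3.032 -2.499
v -1.848 -2.719 -2.709
v -1.931 -2.426 -2.487
v -2.221 -2.778 -1.933
v -2.086 -3.252 -2.293
v -2.44 -3.296 -2.17
v -2.523 -3.003 -1.948
v -1.951 -2.932 -2.147
v -2.754 -2.328 -2.727
v -2.619 -2.802 -3.087
v -2.317 -2.577 -3.072
v -2.4 -2.284 -2.85
v -2.98 -2.548 -2.521
v -2.845 -3.022 -2.881
v -2.909 -3.154 -2.533
v -2.992 -2.861 -2.311
v -2.889 -2.648 -2.873
f 2 1 4
f 2 4 3
f 4 1 5
f 4 5 3
f 5 1 6
f 5 6 3
f 6 1 7
f 6 7 3
f 7 1 8
f 7 8 3
f 8 1 9
f 8 9 3
f 9 1 10
f 9 10 3
f 10 1 2
f 10 2 3
f 12 14 11
f 15 12 11
f 11 14 13
f 13 15 11
f 12 18 14
f 16 12 15
f 16 18 12
f 14 18 13
f 17 15 13
f 13 18 17
f 17 16 15
f 18 16 17
f 19 56 35
f 56 30 59
f 35 59 24
f 56 59 35
f 19 35 31
f 35 24 36
f 31 36 20
f 35 36 31
f 19 31 40
f 31 20 41
f 40 41 26
f 31 41 40
f 19 40 52
f 40 26 55
f 52 55 29
f 40 55 52
f 19 52 56
f 52 29 60
f 56 60 30
f 52 60 56
f 20 36 47
f 36 24 50
f 47 50 28
f 36 50 47
f 24 59 37
f 59 30 58
f 37 58 23
f 59 58 37
f 30 60 57
f 60 29 53
f 57 53 21
f 60 53 57
f 29 55 54
f 55 26 42
f 54 42 25
f 55 42 54
f 26 41 46
f 41 20 43
f 46 43 27
f 41 43 46
f 22 48 34
f 48 28 49
f 34 49 23
f 48 49 34
f 22 34 32
f 34 23 33
f 32 33 21
f 34 33 32
f 22 32 39
f 32 21 38
f 39 38 25
f 32 38 39
f 22 39 44
f 39 25 45
f 44 45 27
f 39 45 44
f 22 44 48
f 44 27 51
f 48 51 28
f 44 51 48
f 23 49 37
f 49 28 50
f 37 50 24
f 49 50 37
f 21 33 57
f 33 23 58
f 57 58 30
f 33 58 57
f 25 38 54
f 38 21 53
f 54 53 29
f 38 53 54
f 27 45 46
f 45 25 42
f 46 42 26
f 45 42 46
f 28 51 47
f 51 27 43
f 47 43 20
f 51 43 47



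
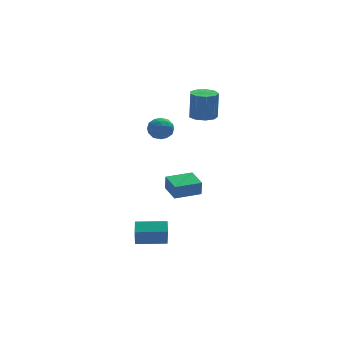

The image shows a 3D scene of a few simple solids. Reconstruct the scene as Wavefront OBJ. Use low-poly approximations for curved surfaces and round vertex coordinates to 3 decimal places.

v -0.546 3.704 2.694
v 0.131 4.163 2.551
v 0.009 2.677 2.029
v 0.686 3.136 1.886
v 0.514 2.879 2.656
v 0.171 3.514 3.068
v -0.031 3.326 1.512
v -0.374 3.961 1.924
v 0.449 3.93 1.821
v 0.786 3.653 2.528
v -0.646 3.187 2.052
v -0.309 2.91 2.759
v -0.257 4.023 2.681
v 0.397 2.817 1.899
v 0.295 2.665 2.352
v 0.693 2.935 2.268
v -0.233 3.642 2.985
v 0.165 3.912 2.901
v 0.39 3.157 2.963
v -0.025 2.928 1.679
v 0.373 3.198 1.595
v -0.553 3.905 2.312
v -0.155 4.175 2.228
v -0.25 3.683 1.617
v 0.329 4.156 2.168
v 0.655 3.553 1.776
v 0.234 3.665 1.557
v 0.032 4.038 1.799
v 0.527 3.994 2.584
v 0.853 3.39 2.192
v 0.752 3.239 2.645
v 0.55 3.612 2.887
v 0.714 3.857 2.154
v -0.713 3.45 2.388
v -0.387 2.846 1.996
v -0.41 3.228 1.693
v -0.612 3.601 1.935
v -0.515 3.287 2.804
v -0.189 2.684 2.412
v 0.108 2.802 2.781
v -0.094 3.175 3.023
v -0.574 2.983 2.426
v -2.509 -0.804 -4.461
v -2.622 -1.371 -3.131
v -2.336 -0.025 -4.114
v -2.449 -0.592 -2.785
v -0.751 -1.188 -4.475
v -0.864 -1.755 -3.146
v -0.578 -0.409 -4.129
v -0.691 -0.976 -2.799
v 2.512 3.152 3.095
v 3.307 2.913 3.073
v 3.403 3.07 4.864
v 2.608 3.308 4.885
v 3.272 3.477 3.025
v 3.368 3.634 4.816
v 2.882 3.89 3.01
v 2.978 4.047 4.801
v 2.319 3.956 3.034
v 2.415 4.113 4.825
v 1.846 3.647 3.087
v 1.942 3.804 4.878
v 1.685 3.105 3.143
v 1.781 3.262 4.934
v 1.911 2.585 3.177
v 2.006 2.742 4.967
v 2.418 2.33 3.172
v 2.514 2.487 4.962
v 2.969 2.46 3.131
v 3.065 2.617 4.921
v 0.461 1.821 -2.662
v 0.47 1.73 -1.697
v 0.274 3.232 -2.528
v 0.283 3.141 -1.563
v 2.117 2.039 -2.657
v 2.126 1.948 -1.692
v 1.93 3.45 -2.523
v 1.939 3.359 -1.558
f 1 38 17
f 38 12 41
f 17 41 6
f 38 41 17
f 1 17 13
f 17 6 18
f 13 18 2
f 17 18 13
f 1 13 22
f 13 2 23
f 22 23 8
f 13 23 22
f 1 22 34
f 22 8 37
f 34 37 11
f 22 37 34
f 1 34 38
f 34 11 42
f 38 42 12
f 34 42 38
f 2 18 29
f 18 6 32
f 29 32 10
f 18 32 29
f 6 41 19
f 41 12 40
f 19 40 5
f 41 40 19
f 12 42 39
f 42 11 35
f 39 35 3
f 42 35 39
f 11 37 36
f 37 8 24
f 36 24 7
f 37 24 36
f 8 23 28
f 23 2 25
f 28 25 9
f 23 25 28
f 4 30 16
f 30 10 31
f 16 31 5
f 30 31 16
f 4 16 14
f 16 5 15
f 14 15 3
f 16 15 14
f 4 14 21
f 14 3 20
f 21 20 7
f 14 20 21
f 4 21 26
f 21 7 27
f 26 27 9
f 21 27 26
f 4 26 30
f 26 9 33
f 30 33 10
f 26 33 30
f 5 31 19
f 31 10 32
f 19 32 6
f 31 32 19
f 3 15 39
f 15 5 40
f 39 40 12
f 15 40 39
f 7 20 36
f 20 3 35
f 36 35 11
f 20 35 36
f 9 27 28
f 27 7 24
f 28 24 8
f 27 24 28
f 10 33 29
f 33 9 25
f 29 25 2
f 33 25 29
f 44 46 43
f 47 44 43
f 43 46 45
f 45 47 43
f 44 50 46
f 48 44 47
f 48 50 44
f 46 50 45
f 49 47 45
f 45 50 49
f 49 48 47
f 50 48 49
f 52 51 55
f 52 55 53
f 53 55 56
f 53 56 54
f 55 51 57
f 55 57 56
f 56 57 58
f 56 58 54
f 57 51 59
f 57 59 58
f 58 59 60
f 58 60 54
f 59 51 61
f 59 61 60
f 60 61 62
f 60 62 54
f 61 51 63
f 61 63 62
f 62 63 64
f 62 64 54
f 63 51 65
f 63 65 64
f 64 65 66
f 64 66 54
f 65 51 67
f 65 67 66
f 66 67 68
f 66 68 54
f 67 51 69
f 67 69 68
f 68 69 70
f 68 70 54
f 69 51 52
f 69 52 70
f 70 52 53
f 70 53 54
f 72 74 71
f 75 72 71
f 71 74 73
f 73 75 71
f 72 78 74
f 76 72 75
f 76 78 72
f 74 78 73
f 77 75 73
f 73 78 77
f 77 76 75
f 78 76 77



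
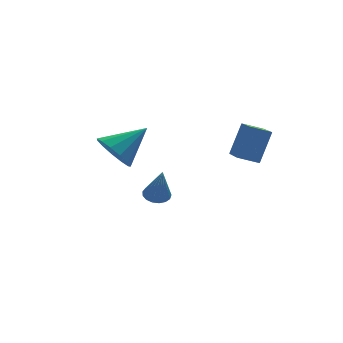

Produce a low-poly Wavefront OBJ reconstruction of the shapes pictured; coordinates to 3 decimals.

v 0.177 2.113 -1.836
v 0.629 2.477 -1.684
v 0.203 1.407 -0.224
v 0.394 2.626 -1.615
v 0.109 2.658 -1.596
v -0.16 2.565 -1.633
v -0.352 2.369 -1.716
v -0.423 2.113 -1.826
v -0.356 1.858 -1.939
v -0.167 1.66 -2.028
v 0.1 1.567 -2.074
v 0.386 1.598 -2.064
v 0.623 1.747 -2.003
v 0.758 1.98 -1.903
v 0.761 2.243 -1.788
v 1.834 -2.814 2.278
v 2.463 -2.442 3.678
v 2.085 -1.259 1.752
v 2.714 -0.887 3.153
v 2.666 -3.053 1.967
v 3.295 -2.681 3.368
v 2.917 -1.498 1.442
v 3.546 -1.126 2.842
v -2.489 -0.882 2.295
v -2.062 -0.45 1.565
v -1.051 -0.598 3.305
v -2.325 -0.068 1.833
v -2.64 0.055 2.248
v -2.908 -0.119 2.678
v -3.042 -0.536 2.986
v -3.001 -1.062 3.075
v -2.797 -1.531 2.917
v -2.496 -1.794 2.561
v -2.193 -1.767 2.121
v -1.983 -1.46 1.736
v -1.935 -0.968 1.529
f 2 1 4
f 2 4 3
f 4 1 5
f 4 5 3
f 5 1 6
f 5 6 3
f 6 1 7
f 6 7 3
f 7 1 8
f 7 8 3
f 8 1 9
f 8 9 3
f 9 1 10
f 9 10 3
f 10 1 11
f 10 11 3
f 11 1 12
f 11 12 3
f 12 1 13
f 12 13 3
f 13 1 14
f 13 14 3
f 14 1 15
f 14 15 3
f 15 1 2
f 15 2 3
f 17 19 16
f 20 17 16
f 16 19 18
f 18 20 16
f 17 23 19
f 21 17 20
f 21 23 17
f 19 23 18
f 22 20 18
f 18 23 22
f 22 21 20
f 23 21 22
f 25 24 27
f 25 27 26
f 27 24 28
f 27 28 26
f 28 24 29
f 28 29 26
f 29 24 30
f 29 30 26
f 30 24 31
f 30 31 26
f 31 24 32
f 31 32 26
f 32 24 33
f 32 33 26
f 33 24 34
f 33 34 26
f 34 24 35
f 34 35 26
f 35 24 36
f 35 36 26
f 36 24 25
f 36 25 26



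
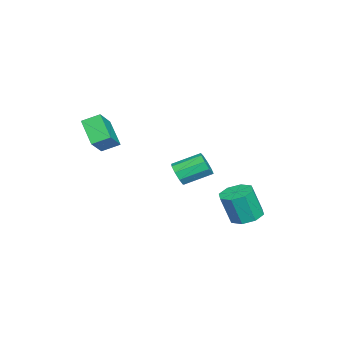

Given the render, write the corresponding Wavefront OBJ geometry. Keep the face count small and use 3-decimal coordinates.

v 2.884 -3.25 2.194
v 4.118 -3.33 3.193
v 2.58 -2.35 2.641
v 3.815 -2.43 3.64
v 3.825 -2.39 1.1
v 5.06 -2.47 2.099
v 3.522 -1.49 1.547
v 4.756 -1.57 2.546
v 0.344 4.204 -4.178
v 0.979 3.557 -4.463
v 1.231 3.03 -2.708
v 0.596 3.676 -2.422
v 1.284 4.2 -4.313
v 1.536 3.673 -2.558
v 1.039 4.845 -4.084
v 1.29 4.318 -2.329
v 0.386 5.114 -3.91
v 0.638 4.587 -2.155
v -0.291 4.85 -3.892
v -0.039 4.323 -2.137
v -0.596 4.207 -4.042
v -0.344 3.68 -2.287
v -0.35 3.562 -4.271
v -0.099 3.035 -2.516
v 0.302 3.293 -4.445
v 0.554 2.766 -2.69
v 0.023 0.404 -1.85
v 0.661 0.45 -1.422
v 0.076 1.863 -0.702
v -0.563 1.816 -1.13
v 0.729 0.71 -1.876
v 0.143 2.122 -1.156
v 0.466 0.826 -2.317
v -0.119 2.238 -1.597
v -0.004 0.744 -2.54
v -0.59 2.157 -1.82
v -0.462 0.504 -2.44
v -1.047 1.916 -1.72
v -0.693 0.216 -2.064
v -1.278 1.629 -1.344
v -0.589 0.017 -1.588
v -1.174 1.429 -0.868
v -0.199 -0.002 -1.234
v -0.784 1.411 -0.514
v 0.295 0.169 -1.169
v -0.291 1.582 -0.449
f 2 4 1
f 5 2 1
f 1 4 3
f 3 5 1
f 2 8 4
f 6 2 5
f 6 8 2
f 4 8 3
f 7 5 3
f 3 8 7
f 7 6 5
f 8 6 7
f 10 9 13
f 10 13 11
f 11 13 14
f 11 14 12
f 13 9 15
f 13 15 14
f 14 15 16
f 14 16 12
f 15 9 17
f 15 17 16
f 16 17 18
f 16 18 12
f 17 9 19
f 17 19 18
f 18 19 20
f 18 20 12
f 19 9 21
f 19 21 20
f 20 21 22
f 20 22 12
f 21 9 23
f 21 23 22
f 22 23 24
f 22 24 12
f 23 9 25
f 23 25 24
f 24 25 26
f 24 26 12
f 25 9 10
f 25 10 26
f 26 10 11
f 26 11 12
f 28 27 31
f 28 31 29
f 29 31 32
f 29 32 30
f 31 27 33
f 31 33 32
f 32 33 34
f 32 34 30
f 33 27 35
f 33 35 34
f 34 35 36
f 34 36 30
f 35 27 37
f 35 37 36
f 36 37 38
f 36 38 30
f 37 27 39
f 37 39 38
f 38 39 40
f 38 40 30
f 39 27 41
f 39 41 40
f 40 41 42
f 40 42 30
f 41 27 43
f 41 43 42
f 42 43 44
f 42 44 30
f 43 27 45
f 43 45 44
f 44 45 46
f 44 46 30
f 45 27 28
f 45 28 46
f 46 28 29
f 46 29 30



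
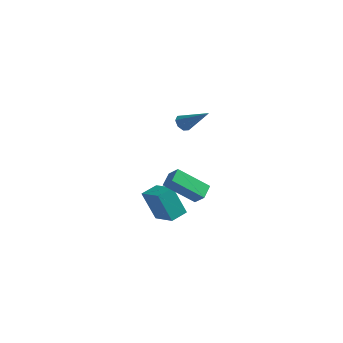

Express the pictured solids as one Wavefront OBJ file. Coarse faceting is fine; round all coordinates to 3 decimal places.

v 3.09 1.968 -0.532
v 2.841 2.706 -0.042
v 2.45 2.063 -1.001
v 2.2 2.801 -0.511
v 4.12 3.099 -1.709
v 3.87 3.837 -1.219
v 3.479 3.194 -2.178
v 3.23 3.932 -1.688
v 2.875 3.034 2.857
v 3.128 3.143 2.428
v 4.305 3.186 3.743
v 2.986 3.462 2.603
v 2.778 3.53 2.927
v 2.627 3.307 3.21
v 2.621 2.924 3.286
v 2.763 2.606 3.111
v 2.971 2.538 2.787
v 3.122 2.761 2.504
v 0.398 3.924 -4.249
v -0.04 3.391 -2.543
v 0.544 4.857 -3.92
v 0.106 4.324 -2.214
v 1.694 3.636 -4.006
v 1.256 3.103 -2.3
v 1.84 4.569 -3.677
v 1.402 4.036 -1.971
f 2 4 1
f 5 2 1
f 1 4 3
f 3 5 1
f 2 8 4
f 6 2 5
f 6 8 2
f 4 8 3
f 7 5 3
f 3 8 7
f 7 6 5
f 8 6 7
f 10 9 12
f 10 12 11
f 12 9 13
f 12 13 11
f 13 9 14
f 13 14 11
f 14 9 15
f 14 15 11
f 15 9 16
f 15 16 11
f 16 9 17
f 16 17 11
f 17 9 18
f 17 18 11
f 18 9 10
f 18 10 11
f 20 22 19
f 23 20 19
f 19 22 21
f 21 23 19
f 20 26 22
f 24 20 23
f 24 26 20
f 22 26 21
f 25 23 21
f 21 26 25
f 25 24 23
f 26 24 25



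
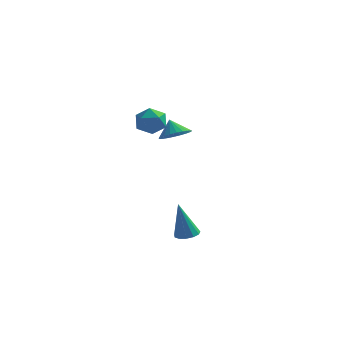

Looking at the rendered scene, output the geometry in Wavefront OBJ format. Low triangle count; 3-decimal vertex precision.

v 1.01 0.93 3.482
v 1.495 1.692 3.515
v 2.125 0.248 2.825
v 2.61 1.01 2.858
v 2.419 0.563 3.62
v 1.73 0.984 4.026
v 1.89 0.956 2.314
v 1.201 1.377 2.72
v 2.039 1.708 2.793
v 2.366 1.465 3.6
v 1.254 0.475 2.74
v 1.581 0.232 3.547
v 2.308 2.874 1.686
v 2.909 2.422 2.144
v 1.852 3.166 2.574
v 3.06 2.73 2.12
v 3.097 3.059 2.03
v 3.013 3.36 1.888
v 2.822 3.587 1.715
v 2.553 3.706 1.537
v 2.246 3.697 1.383
v 1.949 3.564 1.274
v 1.707 3.325 1.228
v 1.556 3.017 1.252
v 1.519 2.688 1.342
v 1.603 2.387 1.485
v 1.794 2.16 1.658
v 2.063 2.041 1.835
v 2.37 2.05 1.99
v 2.667 2.184 2.098
v 3.817 0.81 -4.215
v 4.147 1.379 -4.086
v 3.443 0.55 -2.125
v 3.785 1.475 -4.138
v 3.434 1.36 -4.215
v 3.204 1.071 -4.292
v 3.169 0.699 -4.345
v 3.339 0.362 -4.357
v 3.661 0.168 -4.323
v 4.033 0.177 -4.256
v 4.335 0.388 -4.175
v 4.474 0.733 -4.108
v 4.403 1.102 -4.074
f 1 12 6
f 1 6 2
f 1 2 8
f 1 8 11
f 1 11 12
f 2 6 10
f 6 12 5
f 12 11 3
f 11 8 7
f 8 2 9
f 4 10 5
f 4 5 3
f 4 3 7
f 4 7 9
f 4 9 10
f 5 10 6
f 3 5 12
f 7 3 11
f 9 7 8
f 10 9 2
f 14 13 16
f 14 16 15
f 16 13 17
f 16 17 15
f 17 13 18
f 17 18 15
f 18 13 19
f 18 19 15
f 19 13 20
f 19 20 15
f 20 13 21
f 20 21 15
f 21 13 22
f 21 22 15
f 22 13 23
f 22 23 15
f 23 13 24
f 23 24 15
f 24 13 25
f 24 25 15
f 25 13 26
f 25 26 15
f 26 13 27
f 26 27 15
f 27 13 28
f 27 28 15
f 28 13 29
f 28 29 15
f 29 13 30
f 29 30 15
f 30 13 14
f 30 14 15
f 32 31 34
f 32 34 33
f 34 31 35
f 34 35 33
f 35 31 36
f 35 36 33
f 36 31 37
f 36 37 33
f 37 31 38
f 37 38 33
f 38 31 39
f 38 39 33
f 39 31 40
f 39 40 33
f 40 31 41
f 40 41 33
f 41 31 42
f 41 42 33
f 42 31 43
f 42 43 33
f 43 31 32
f 43 32 33



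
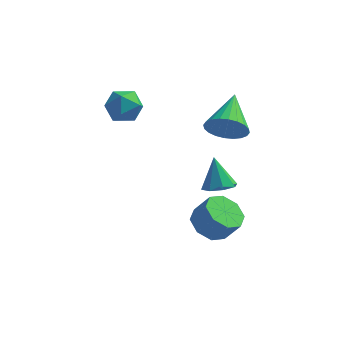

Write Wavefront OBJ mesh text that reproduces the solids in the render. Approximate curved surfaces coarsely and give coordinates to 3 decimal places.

v 1.363 2.526 2.774
v 1.905 2.184 3.594
v 1.357 4.554 3.626
v 2.203 2.291 3.34
v 2.374 2.434 3.001
v 2.391 2.591 2.627
v 2.251 2.738 2.276
v 1.976 2.852 2
v 1.608 2.917 1.843
v 1.202 2.923 1.827
v 0.821 2.868 1.955
v 0.523 2.761 2.209
v 0.352 2.618 2.548
v 0.336 2.461 2.922
v 0.475 2.314 3.273
v 0.75 2.199 3.549
v 1.119 2.134 3.706
v 1.524 2.129 3.722
v 1.463 -1.815 -0.213
v 2.235 -1.445 -0.71
v 2.929 -1.515 0.316
v 2.157 -1.885 0.813
v 1.812 -0.905 -0.387
v 2.506 -0.975 0.638
v 1.185 -0.899 0.038
v 1.879 -0.968 1.063
v 0.721 -1.429 0.316
v 1.414 -1.499 1.341
v 0.691 -2.185 0.284
v 1.385 -2.255 1.31
v 1.114 -2.725 -0.038
v 1.808 -2.795 0.987
v 1.741 -2.732 -0.463
v 2.435 -2.801 0.562
v 2.206 -2.201 -0.741
v 2.899 -2.271 0.284
v -3.337 3.306 3.571
v -2.475 2.859 3.455
v -4.005 1.921 3.945
v -3.143 1.474 3.829
v -3.279 2.087 4.578
v -2.866 2.943 4.348
v -3.614 1.837 3.052
v -3.201 2.693 2.822
v -2.646 1.951 3.135
v -2.439 2.106 4.078
v -4.041 2.674 3.322
v -3.834 2.829 4.265
v 0.932 3.318 -1.927
v 1.704 3.106 -1.641
v 0.548 3.962 -0.413
v 1.689 3.704 -1.899
v 1.23 4.075 -2.174
v 0.597 4.002 -2.304
v 0.16 3.529 -2.213
v 0.175 2.932 -1.955
v 0.634 2.561 -1.681
v 1.267 2.633 -1.551
f 2 1 4
f 2 4 3
f 4 1 5
f 4 5 3
f 5 1 6
f 5 6 3
f 6 1 7
f 6 7 3
f 7 1 8
f 7 8 3
f 8 1 9
f 8 9 3
f 9 1 10
f 9 10 3
f 10 1 11
f 10 11 3
f 11 1 12
f 11 12 3
f 12 1 13
f 12 13 3
f 13 1 14
f 13 14 3
f 14 1 15
f 14 15 3
f 15 1 16
f 15 16 3
f 16 1 17
f 16 17 3
f 17 1 18
f 17 18 3
f 18 1 2
f 18 2 3
f 20 19 23
f 20 23 21
f 21 23 24
f 21 24 22
f 23 19 25
f 23 25 24
f 24 25 26
f 24 26 22
f 25 19 27
f 25 27 26
f 26 27 28
f 26 28 22
f 27 19 29
f 27 29 28
f 28 29 30
f 28 30 22
f 29 19 31
f 29 31 30
f 30 31 32
f 30 32 22
f 31 19 33
f 31 33 32
f 32 33 34
f 32 34 22
f 33 19 35
f 33 35 34
f 34 35 36
f 34 36 22
f 35 19 20
f 35 20 36
f 36 20 21
f 36 21 22
f 37 48 42
f 37 42 38
f 37 38 44
f 37 44 47
f 37 47 48
f 38 42 46
f 42 48 41
f 48 47 39
f 47 44 43
f 44 38 45
f 40 46 41
f 40 41 39
f 40 39 43
f 40 43 45
f 40 45 46
f 41 46 42
f 39 41 48
f 43 39 47
f 45 43 44
f 46 45 38
f 50 49 52
f 50 52 51
f 52 49 53
f 52 53 51
f 53 49 54
f 53 54 51
f 54 49 55
f 54 55 51
f 55 49 56
f 55 56 51
f 56 49 57
f 56 57 51
f 57 49 58
f 57 58 51
f 58 49 50
f 58 50 51

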